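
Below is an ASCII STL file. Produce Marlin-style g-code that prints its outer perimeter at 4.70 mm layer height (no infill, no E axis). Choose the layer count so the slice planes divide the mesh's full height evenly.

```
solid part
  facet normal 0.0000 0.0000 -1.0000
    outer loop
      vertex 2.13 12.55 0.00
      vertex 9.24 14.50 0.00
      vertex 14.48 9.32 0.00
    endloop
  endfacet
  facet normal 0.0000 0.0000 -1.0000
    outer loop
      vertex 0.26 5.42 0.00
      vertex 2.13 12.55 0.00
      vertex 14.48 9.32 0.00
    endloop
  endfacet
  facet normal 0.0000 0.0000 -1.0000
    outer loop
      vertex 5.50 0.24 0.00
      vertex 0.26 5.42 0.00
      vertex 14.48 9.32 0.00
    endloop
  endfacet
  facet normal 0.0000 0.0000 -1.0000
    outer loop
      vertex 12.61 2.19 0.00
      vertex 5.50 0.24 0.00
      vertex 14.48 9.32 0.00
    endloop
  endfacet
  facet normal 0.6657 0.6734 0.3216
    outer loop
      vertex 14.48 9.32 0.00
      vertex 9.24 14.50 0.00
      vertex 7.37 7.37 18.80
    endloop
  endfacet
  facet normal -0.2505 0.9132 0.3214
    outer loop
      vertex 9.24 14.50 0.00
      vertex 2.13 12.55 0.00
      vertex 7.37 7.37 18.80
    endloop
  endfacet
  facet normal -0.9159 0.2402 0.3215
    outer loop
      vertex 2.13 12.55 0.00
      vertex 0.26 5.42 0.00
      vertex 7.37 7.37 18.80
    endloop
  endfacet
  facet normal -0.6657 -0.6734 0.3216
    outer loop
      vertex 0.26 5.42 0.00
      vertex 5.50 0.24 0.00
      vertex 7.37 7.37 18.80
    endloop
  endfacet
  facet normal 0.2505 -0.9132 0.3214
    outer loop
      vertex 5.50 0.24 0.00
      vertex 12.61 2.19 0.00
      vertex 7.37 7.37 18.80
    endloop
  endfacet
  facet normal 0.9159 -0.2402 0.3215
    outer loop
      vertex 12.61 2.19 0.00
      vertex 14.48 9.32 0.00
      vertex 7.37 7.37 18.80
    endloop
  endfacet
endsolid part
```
; perimeter-only toolpath
G21 ; units = mm
G90 ; absolute positioning
G28 ; home
; layer 1
G0 Z4.70
G0 X12.70 Y8.83
G1 X8.77 Y12.72
G1 X3.44 Y11.26
G1 X2.04 Y5.91
G1 X5.97 Y2.02
G1 X11.30 Y3.49
G1 X12.70 Y8.83
; layer 2
G0 Z9.40
G0 X10.93 Y8.35
G1 X8.30 Y10.94
G1 X4.75 Y9.96
G1 X3.81 Y6.39
G1 X6.44 Y3.81
G1 X9.99 Y4.78
G1 X10.93 Y8.35
; layer 3
G0 Z14.10
G0 X9.15 Y7.86
G1 X7.84 Y9.15
G1 X6.06 Y8.66
G1 X5.59 Y6.88
G1 X6.90 Y5.59
G1 X8.68 Y6.08
G1 X9.15 Y7.86
M2 ; end

The solid is a regular 6-sided pyramid, base circumscribed radius ≈ 7.37 mm, apex at z ≈ 18.8 mm. Slicing at Δz = 4.70 mm — 4 equal slices spanning the solid's height, so layer i sits at z = i·h/4 — gives 3 non-empty perimeters. Each is a 6-segment closed polygon; G0 lifts to the layer z and rapids to the start vertex, then G1 traces the edges. The cross-section shrinks linearly with z (the slice at the apex is degenerate and omitted).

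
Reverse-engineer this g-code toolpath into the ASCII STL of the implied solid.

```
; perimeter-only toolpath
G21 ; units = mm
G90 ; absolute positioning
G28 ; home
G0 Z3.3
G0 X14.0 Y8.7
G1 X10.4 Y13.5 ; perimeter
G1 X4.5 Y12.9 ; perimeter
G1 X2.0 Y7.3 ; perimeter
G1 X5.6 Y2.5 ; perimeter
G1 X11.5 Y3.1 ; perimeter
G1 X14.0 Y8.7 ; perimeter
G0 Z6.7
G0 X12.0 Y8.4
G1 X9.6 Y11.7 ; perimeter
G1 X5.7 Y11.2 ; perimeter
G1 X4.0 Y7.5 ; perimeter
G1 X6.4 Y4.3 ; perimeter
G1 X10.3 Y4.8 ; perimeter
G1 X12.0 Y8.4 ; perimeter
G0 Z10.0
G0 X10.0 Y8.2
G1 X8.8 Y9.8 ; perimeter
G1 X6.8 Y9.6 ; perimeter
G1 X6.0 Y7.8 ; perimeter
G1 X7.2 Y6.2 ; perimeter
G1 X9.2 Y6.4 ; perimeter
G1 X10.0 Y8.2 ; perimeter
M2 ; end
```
solid part
  facet normal 0.0000 0.0000 -1.0000
    outer loop
      vertex 3.3 14.5 0.0
      vertex 11.2 15.3 0.0
      vertex 16.0 8.9 0.0
    endloop
  endfacet
  facet normal 0.0000 0.0000 -1.0000
    outer loop
      vertex 0.0 7.1 0.0
      vertex 3.3 14.5 0.0
      vertex 16.0 8.9 0.0
    endloop
  endfacet
  facet normal 0.0000 0.0000 -1.0000
    outer loop
      vertex 4.8 0.7 0.0
      vertex 0.0 7.1 0.0
      vertex 16.0 8.9 0.0
    endloop
  endfacet
  facet normal 0.0000 0.0000 -1.0000
    outer loop
      vertex 12.7 1.5 0.0
      vertex 4.8 0.7 0.0
      vertex 16.0 8.9 0.0
    endloop
  endfacet
  facet normal 0.7092 0.5319 0.4626
    outer loop
      vertex 16.0 8.9 0.0
      vertex 11.2 15.3 0.0
      vertex 8.0 8.0 13.3
    endloop
  endfacet
  facet normal -0.0893 0.8820 0.4626
    outer loop
      vertex 11.2 15.3 0.0
      vertex 3.3 14.5 0.0
      vertex 8.0 8.0 13.3
    endloop
  endfacet
  facet normal -0.8097 0.3611 0.4626
    outer loop
      vertex 3.3 14.5 0.0
      vertex 0.0 7.1 0.0
      vertex 8.0 8.0 13.3
    endloop
  endfacet
  facet normal -0.7092 -0.5319 0.4626
    outer loop
      vertex 0.0 7.1 0.0
      vertex 4.8 0.7 0.0
      vertex 8.0 8.0 13.3
    endloop
  endfacet
  facet normal 0.0893 -0.8820 0.4626
    outer loop
      vertex 4.8 0.7 0.0
      vertex 12.7 1.5 0.0
      vertex 8.0 8.0 13.3
    endloop
  endfacet
  facet normal 0.8097 -0.3611 0.4626
    outer loop
      vertex 12.7 1.5 0.0
      vertex 16.0 8.9 0.0
      vertex 8.0 8.0 13.3
    endloop
  endfacet
endsolid part

The G0 Z moves step by Δz≈3.3 mm. The G1 loops shrink linearly with z, so the solid tapers from its base footprint up to z≈13.3. Closing with a flat bottom cap and the tapered top and triangulating gives 10 facets — a regular 6-sided pyramid, base circumscribed radius ≈ 8 mm, apex at z ≈ 13.3 mm.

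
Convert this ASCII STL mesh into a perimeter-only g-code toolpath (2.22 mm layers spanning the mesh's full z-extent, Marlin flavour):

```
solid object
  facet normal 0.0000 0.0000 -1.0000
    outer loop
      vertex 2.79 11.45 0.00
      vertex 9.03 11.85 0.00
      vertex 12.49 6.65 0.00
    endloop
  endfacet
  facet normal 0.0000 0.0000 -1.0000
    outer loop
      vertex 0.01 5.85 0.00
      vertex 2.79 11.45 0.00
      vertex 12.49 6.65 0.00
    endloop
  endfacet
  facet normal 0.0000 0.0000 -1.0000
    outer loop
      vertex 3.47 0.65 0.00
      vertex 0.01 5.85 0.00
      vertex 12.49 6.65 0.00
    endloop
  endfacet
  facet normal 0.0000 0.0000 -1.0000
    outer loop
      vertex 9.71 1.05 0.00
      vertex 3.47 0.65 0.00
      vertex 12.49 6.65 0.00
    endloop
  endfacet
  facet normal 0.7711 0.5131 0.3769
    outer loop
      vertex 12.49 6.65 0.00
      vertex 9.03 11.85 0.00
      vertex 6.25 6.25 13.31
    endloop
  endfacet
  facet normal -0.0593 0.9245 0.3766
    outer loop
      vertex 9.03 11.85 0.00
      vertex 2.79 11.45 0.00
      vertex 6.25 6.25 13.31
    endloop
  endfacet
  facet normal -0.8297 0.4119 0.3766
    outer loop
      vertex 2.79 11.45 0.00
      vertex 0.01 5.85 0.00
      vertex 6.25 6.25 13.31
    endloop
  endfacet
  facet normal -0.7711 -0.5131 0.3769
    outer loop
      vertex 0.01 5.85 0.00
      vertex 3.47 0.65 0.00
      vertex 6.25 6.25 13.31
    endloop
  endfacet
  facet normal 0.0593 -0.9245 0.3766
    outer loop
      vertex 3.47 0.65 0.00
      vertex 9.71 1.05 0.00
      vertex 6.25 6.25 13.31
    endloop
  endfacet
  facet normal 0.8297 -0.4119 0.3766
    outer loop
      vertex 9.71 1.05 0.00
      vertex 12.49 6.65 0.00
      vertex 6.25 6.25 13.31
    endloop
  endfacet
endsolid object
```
; perimeter-only toolpath
G21 ; units = mm
G90 ; absolute positioning
G28 ; home
; layer 1
G0 Z2.22
G0 X11.45 Y6.58
G1 X8.57 Y10.92
G1 X3.37 Y10.58
G1 X1.05 Y5.92
G1 X3.93 Y1.58
G1 X9.13 Y1.92
G1 X11.45 Y6.58
; layer 2
G0 Z4.44
G0 X10.41 Y6.52
G1 X8.10 Y9.98
G1 X3.94 Y9.72
G1 X2.09 Y5.98
G1 X4.40 Y2.52
G1 X8.56 Y2.78
G1 X10.41 Y6.52
; layer 3
G0 Z6.65
G0 X9.37 Y6.45
G1 X7.64 Y9.05
G1 X4.52 Y8.85
G1 X3.13 Y6.05
G1 X4.86 Y3.45
G1 X7.98 Y3.65
G1 X9.37 Y6.45
; layer 4
G0 Z8.87
G0 X8.33 Y6.38
G1 X7.18 Y8.12
G1 X5.10 Y7.98
G1 X4.17 Y6.12
G1 X5.32 Y4.38
G1 X7.40 Y4.52
G1 X8.33 Y6.38
; layer 5
G0 Z11.09
G0 X7.29 Y6.32
G1 X6.71 Y7.18
G1 X5.67 Y7.12
G1 X5.21 Y6.18
G1 X5.79 Y5.32
G1 X6.83 Y5.38
G1 X7.29 Y6.32
M2 ; end

The solid is a regular 6-sided pyramid, base circumscribed radius ≈ 6.25 mm, apex at z ≈ 13.3 mm. Slicing at Δz = 2.22 mm — 6 equal slices spanning the solid's height, so layer i sits at z = i·h/6 — gives 5 non-empty perimeters. Each is a 6-segment closed polygon; G0 lifts to the layer z and rapids to the start vertex, then G1 traces the edges. The cross-section shrinks linearly with z (the slice at the apex is degenerate and omitted).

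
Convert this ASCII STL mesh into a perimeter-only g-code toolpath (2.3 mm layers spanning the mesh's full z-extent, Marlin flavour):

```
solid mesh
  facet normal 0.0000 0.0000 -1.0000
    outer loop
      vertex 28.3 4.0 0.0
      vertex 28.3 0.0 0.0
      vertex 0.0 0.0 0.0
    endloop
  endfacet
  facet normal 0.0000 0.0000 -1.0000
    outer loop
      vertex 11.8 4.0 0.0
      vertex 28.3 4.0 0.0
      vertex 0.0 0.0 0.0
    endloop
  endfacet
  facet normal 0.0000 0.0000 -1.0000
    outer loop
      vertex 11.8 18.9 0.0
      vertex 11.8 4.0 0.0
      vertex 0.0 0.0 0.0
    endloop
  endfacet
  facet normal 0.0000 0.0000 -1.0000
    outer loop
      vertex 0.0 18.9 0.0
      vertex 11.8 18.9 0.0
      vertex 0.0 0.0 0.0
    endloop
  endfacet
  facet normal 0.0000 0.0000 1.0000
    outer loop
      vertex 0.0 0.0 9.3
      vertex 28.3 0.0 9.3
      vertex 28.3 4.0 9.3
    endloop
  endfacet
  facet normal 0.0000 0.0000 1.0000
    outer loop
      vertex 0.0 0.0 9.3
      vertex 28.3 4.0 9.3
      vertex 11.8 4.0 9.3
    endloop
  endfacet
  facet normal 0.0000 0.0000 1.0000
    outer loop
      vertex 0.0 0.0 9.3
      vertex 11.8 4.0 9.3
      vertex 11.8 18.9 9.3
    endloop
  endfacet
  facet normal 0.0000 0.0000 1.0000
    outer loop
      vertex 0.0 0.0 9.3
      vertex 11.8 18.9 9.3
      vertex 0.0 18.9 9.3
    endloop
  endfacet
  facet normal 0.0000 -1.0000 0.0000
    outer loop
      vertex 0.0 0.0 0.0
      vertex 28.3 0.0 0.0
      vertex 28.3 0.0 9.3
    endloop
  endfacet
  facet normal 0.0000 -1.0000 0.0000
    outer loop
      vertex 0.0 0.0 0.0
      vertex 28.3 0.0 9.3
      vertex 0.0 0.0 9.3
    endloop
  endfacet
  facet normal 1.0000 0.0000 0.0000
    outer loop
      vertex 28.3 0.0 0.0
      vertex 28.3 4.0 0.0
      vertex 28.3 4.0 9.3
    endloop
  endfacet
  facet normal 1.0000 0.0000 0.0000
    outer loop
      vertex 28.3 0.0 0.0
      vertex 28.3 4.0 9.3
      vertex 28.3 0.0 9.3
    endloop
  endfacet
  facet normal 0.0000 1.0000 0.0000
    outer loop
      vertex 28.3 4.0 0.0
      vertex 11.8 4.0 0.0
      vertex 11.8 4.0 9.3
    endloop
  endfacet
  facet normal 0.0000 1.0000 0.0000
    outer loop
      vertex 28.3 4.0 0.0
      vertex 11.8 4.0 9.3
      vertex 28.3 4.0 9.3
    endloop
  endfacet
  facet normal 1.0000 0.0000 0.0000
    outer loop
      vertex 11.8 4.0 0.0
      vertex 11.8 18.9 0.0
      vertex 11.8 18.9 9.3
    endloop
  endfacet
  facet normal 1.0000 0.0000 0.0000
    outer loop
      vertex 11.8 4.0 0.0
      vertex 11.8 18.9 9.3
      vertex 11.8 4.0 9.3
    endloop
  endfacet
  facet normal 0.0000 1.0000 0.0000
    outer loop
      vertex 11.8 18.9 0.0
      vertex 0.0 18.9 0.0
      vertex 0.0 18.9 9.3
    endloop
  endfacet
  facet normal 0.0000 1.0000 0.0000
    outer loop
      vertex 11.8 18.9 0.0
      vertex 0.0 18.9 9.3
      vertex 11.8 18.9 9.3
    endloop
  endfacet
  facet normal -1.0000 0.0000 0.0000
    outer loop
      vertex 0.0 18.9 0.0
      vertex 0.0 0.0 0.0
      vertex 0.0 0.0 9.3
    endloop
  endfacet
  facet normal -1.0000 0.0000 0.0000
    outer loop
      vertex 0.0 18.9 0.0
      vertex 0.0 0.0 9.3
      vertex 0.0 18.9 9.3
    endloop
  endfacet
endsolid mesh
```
; perimeter-only toolpath
G21 ; units = mm
G90 ; absolute positioning
G28 ; home
; layer 1
G0 Z2.3
G0 X0.0 Y0.0
G1 X28.3 Y0.0
G1 X28.3 Y4.0
G1 X11.8 Y4.0
G1 X11.8 Y18.9
G1 X0.0 Y18.9
G1 X0.0 Y0.0
; layer 2
G0 Z4.7
G0 X0.0 Y0.0
G1 X28.3 Y0.0
G1 X28.3 Y4.0
G1 X11.8 Y4.0
G1 X11.8 Y18.9
G1 X0.0 Y18.9
G1 X0.0 Y0.0
; layer 3
G0 Z7.0
G0 X0.0 Y0.0
G1 X28.3 Y0.0
G1 X28.3 Y4.0
G1 X11.8 Y4.0
G1 X11.8 Y18.9
G1 X0.0 Y18.9
G1 X0.0 Y0.0
; layer 4
G0 Z9.3
G0 X0.0 Y0.0
G1 X28.3 Y0.0
G1 X28.3 Y4.0
G1 X11.8 Y4.0
G1 X11.8 Y18.9
G1 X0.0 Y18.9
G1 X0.0 Y0.0
M2 ; end

The solid is an L-shaped prism: outer 28.3 × 18.9 mm, arm thicknesses ≈ 4 mm (horizontal) and 11.8 mm (vertical), extruded 9.3 mm in z. Slicing at Δz = 2.3 mm — 4 equal slices spanning the solid's height, so layer i sits at z = i·h/4 — gives 4 non-empty perimeters. Each is a 6-segment closed polygon; G0 lifts to the layer z and rapids to the start vertex, then G1 traces the edges.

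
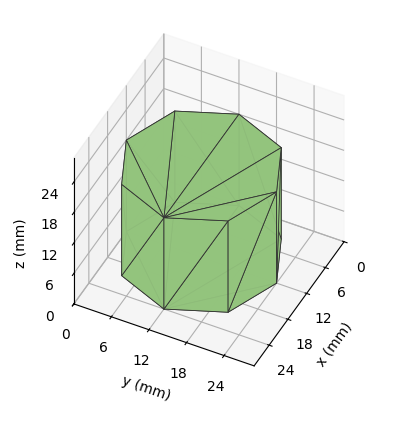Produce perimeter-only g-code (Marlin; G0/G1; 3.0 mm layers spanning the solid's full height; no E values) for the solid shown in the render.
Reading the render: the shape is a regular 8-sided prism (a cylinder approximated with 8 flat sides), circumscribed radius ≈ 12 mm, height ≈ 18 mm (dimensions read to the nearest mm from the axis ticks). For the g-code, the solid's height is divided into equal slices at the stated Δz and each level perimeter traced with G1 moves after a G0 lift.

; perimeter-only toolpath
G21 ; units = mm
G90 ; absolute positioning
G28 ; home
; layer 1
G0 Z3.0
G0 X24.0 Y12.0
G1 X20.5 Y20.5
G1 X12.0 Y24.0
G1 X3.5 Y20.5
G1 X0.0 Y12.0
G1 X3.5 Y3.5
G1 X12.0 Y0.0
G1 X20.5 Y3.5
G1 X24.0 Y12.0
; layer 2
G0 Z6.0
G0 X24.0 Y12.0
G1 X20.5 Y20.5
G1 X12.0 Y24.0
G1 X3.5 Y20.5
G1 X0.0 Y12.0
G1 X3.5 Y3.5
G1 X12.0 Y0.0
G1 X20.5 Y3.5
G1 X24.0 Y12.0
; layer 3
G0 Z9.0
G0 X24.0 Y12.0
G1 X20.5 Y20.5
G1 X12.0 Y24.0
G1 X3.5 Y20.5
G1 X0.0 Y12.0
G1 X3.5 Y3.5
G1 X12.0 Y0.0
G1 X20.5 Y3.5
G1 X24.0 Y12.0
; layer 4
G0 Z12.0
G0 X24.0 Y12.0
G1 X20.5 Y20.5
G1 X12.0 Y24.0
G1 X3.5 Y20.5
G1 X0.0 Y12.0
G1 X3.5 Y3.5
G1 X12.0 Y0.0
G1 X20.5 Y3.5
G1 X24.0 Y12.0
; layer 5
G0 Z15.0
G0 X24.0 Y12.0
G1 X20.5 Y20.5
G1 X12.0 Y24.0
G1 X3.5 Y20.5
G1 X0.0 Y12.0
G1 X3.5 Y3.5
G1 X12.0 Y0.0
G1 X20.5 Y3.5
G1 X24.0 Y12.0
; layer 6
G0 Z18.0
G0 X24.0 Y12.0
G1 X20.5 Y20.5
G1 X12.0 Y24.0
G1 X3.5 Y20.5
G1 X0.0 Y12.0
G1 X3.5 Y3.5
G1 X12.0 Y0.0
G1 X20.5 Y3.5
G1 X24.0 Y12.0
M2 ; end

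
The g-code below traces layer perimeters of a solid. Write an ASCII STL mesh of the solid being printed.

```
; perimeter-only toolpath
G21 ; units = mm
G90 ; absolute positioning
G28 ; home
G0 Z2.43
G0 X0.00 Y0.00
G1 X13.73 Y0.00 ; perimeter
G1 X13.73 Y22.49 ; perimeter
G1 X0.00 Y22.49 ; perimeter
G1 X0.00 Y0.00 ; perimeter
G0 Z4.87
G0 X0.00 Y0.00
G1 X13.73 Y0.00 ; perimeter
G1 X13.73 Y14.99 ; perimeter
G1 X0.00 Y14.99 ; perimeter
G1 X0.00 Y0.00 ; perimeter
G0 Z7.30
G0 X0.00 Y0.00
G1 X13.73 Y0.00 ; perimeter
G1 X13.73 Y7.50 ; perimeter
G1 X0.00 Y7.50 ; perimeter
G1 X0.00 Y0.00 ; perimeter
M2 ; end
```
solid part
  facet normal 0.0000 0.0000 -1.0000
    outer loop
      vertex 13.73 29.99 0.00
      vertex 13.73 0.00 0.00
      vertex 0.00 0.00 0.00
    endloop
  endfacet
  facet normal 0.0000 0.0000 -1.0000
    outer loop
      vertex 0.00 29.99 0.00
      vertex 13.73 29.99 0.00
      vertex 0.00 0.00 0.00
    endloop
  endfacet
  facet normal 0.0000 -1.0000 0.0000
    outer loop
      vertex 0.00 0.00 0.00
      vertex 13.73 0.00 0.00
      vertex 13.73 0.00 9.73
    endloop
  endfacet
  facet normal 0.0000 -1.0000 0.0000
    outer loop
      vertex 0.00 0.00 0.00
      vertex 13.73 0.00 9.73
      vertex 0.00 0.00 9.73
    endloop
  endfacet
  facet normal 0.0000 0.3086 0.9512
    outer loop
      vertex 0.00 0.00 9.73
      vertex 13.73 0.00 9.73
      vertex 13.73 29.99 0.00
    endloop
  endfacet
  facet normal 0.0000 0.3086 0.9512
    outer loop
      vertex 0.00 0.00 9.73
      vertex 13.73 29.99 0.00
      vertex 0.00 29.99 0.00
    endloop
  endfacet
  facet normal -1.0000 0.0000 0.0000
    outer loop
      vertex 0.00 0.00 9.73
      vertex 0.00 29.99 0.00
      vertex 0.00 0.00 0.00
    endloop
  endfacet
  facet normal 1.0000 0.0000 0.0000
    outer loop
      vertex 13.73 0.00 0.00
      vertex 13.73 29.99 0.00
      vertex 13.73 0.00 9.73
    endloop
  endfacet
endsolid part

The G0 Z moves step by Δz≈2.43 mm. The G1 loops shrink linearly with z, so the solid tapers from its base footprint up to z≈9.73. Closing with a flat bottom cap and the tapered top and triangulating gives 8 facets — a wedge (ramp): 13.7 × 30 mm base, rising to 9.73 mm along the y=0 edge and sloping linearly to z=0 at y=30.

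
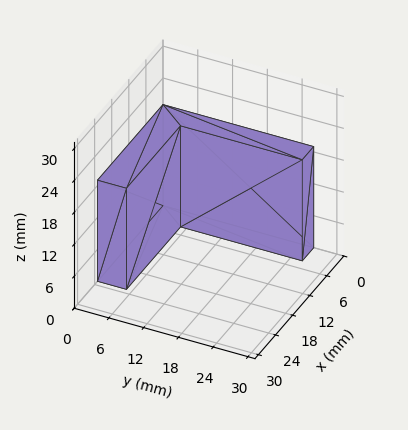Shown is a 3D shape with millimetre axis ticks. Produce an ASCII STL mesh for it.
Reading the render: the shape is an L-shaped prism: outer 23 × 26 mm, arm thicknesses ≈ 5 mm (horizontal) and 4 mm (vertical), extruded 19 mm in z (dimensions read to the nearest mm from the axis ticks). For the STL, each face is triangulated and given an outward normal.

solid part
  facet normal 0.0000 0.0000 -1.0000
    outer loop
      vertex 23.00 5.00 0.00
      vertex 23.00 0.00 0.00
      vertex 0.00 0.00 0.00
    endloop
  endfacet
  facet normal 0.0000 0.0000 -1.0000
    outer loop
      vertex 4.00 5.00 0.00
      vertex 23.00 5.00 0.00
      vertex 0.00 0.00 0.00
    endloop
  endfacet
  facet normal 0.0000 0.0000 -1.0000
    outer loop
      vertex 4.00 26.00 0.00
      vertex 4.00 5.00 0.00
      vertex 0.00 0.00 0.00
    endloop
  endfacet
  facet normal 0.0000 0.0000 -1.0000
    outer loop
      vertex 0.00 26.00 0.00
      vertex 4.00 26.00 0.00
      vertex 0.00 0.00 0.00
    endloop
  endfacet
  facet normal 0.0000 0.0000 1.0000
    outer loop
      vertex 0.00 0.00 19.00
      vertex 23.00 0.00 19.00
      vertex 23.00 5.00 19.00
    endloop
  endfacet
  facet normal 0.0000 0.0000 1.0000
    outer loop
      vertex 0.00 0.00 19.00
      vertex 23.00 5.00 19.00
      vertex 4.00 5.00 19.00
    endloop
  endfacet
  facet normal 0.0000 0.0000 1.0000
    outer loop
      vertex 0.00 0.00 19.00
      vertex 4.00 5.00 19.00
      vertex 4.00 26.00 19.00
    endloop
  endfacet
  facet normal 0.0000 0.0000 1.0000
    outer loop
      vertex 0.00 0.00 19.00
      vertex 4.00 26.00 19.00
      vertex 0.00 26.00 19.00
    endloop
  endfacet
  facet normal 0.0000 -1.0000 0.0000
    outer loop
      vertex 0.00 0.00 0.00
      vertex 23.00 0.00 0.00
      vertex 23.00 0.00 19.00
    endloop
  endfacet
  facet normal 0.0000 -1.0000 0.0000
    outer loop
      vertex 0.00 0.00 0.00
      vertex 23.00 0.00 19.00
      vertex 0.00 0.00 19.00
    endloop
  endfacet
  facet normal 1.0000 0.0000 0.0000
    outer loop
      vertex 23.00 0.00 0.00
      vertex 23.00 5.00 0.00
      vertex 23.00 5.00 19.00
    endloop
  endfacet
  facet normal 1.0000 0.0000 0.0000
    outer loop
      vertex 23.00 0.00 0.00
      vertex 23.00 5.00 19.00
      vertex 23.00 0.00 19.00
    endloop
  endfacet
  facet normal 0.0000 1.0000 0.0000
    outer loop
      vertex 23.00 5.00 0.00
      vertex 4.00 5.00 0.00
      vertex 4.00 5.00 19.00
    endloop
  endfacet
  facet normal 0.0000 1.0000 0.0000
    outer loop
      vertex 23.00 5.00 0.00
      vertex 4.00 5.00 19.00
      vertex 23.00 5.00 19.00
    endloop
  endfacet
  facet normal 1.0000 0.0000 0.0000
    outer loop
      vertex 4.00 5.00 0.00
      vertex 4.00 26.00 0.00
      vertex 4.00 26.00 19.00
    endloop
  endfacet
  facet normal 1.0000 0.0000 0.0000
    outer loop
      vertex 4.00 5.00 0.00
      vertex 4.00 26.00 19.00
      vertex 4.00 5.00 19.00
    endloop
  endfacet
  facet normal 0.0000 1.0000 0.0000
    outer loop
      vertex 4.00 26.00 0.00
      vertex 0.00 26.00 0.00
      vertex 0.00 26.00 19.00
    endloop
  endfacet
  facet normal 0.0000 1.0000 0.0000
    outer loop
      vertex 4.00 26.00 0.00
      vertex 0.00 26.00 19.00
      vertex 4.00 26.00 19.00
    endloop
  endfacet
  facet normal -1.0000 0.0000 0.0000
    outer loop
      vertex 0.00 26.00 0.00
      vertex 0.00 0.00 0.00
      vertex 0.00 0.00 19.00
    endloop
  endfacet
  facet normal -1.0000 0.0000 0.0000
    outer loop
      vertex 0.00 26.00 0.00
      vertex 0.00 0.00 19.00
      vertex 0.00 26.00 19.00
    endloop
  endfacet
endsolid part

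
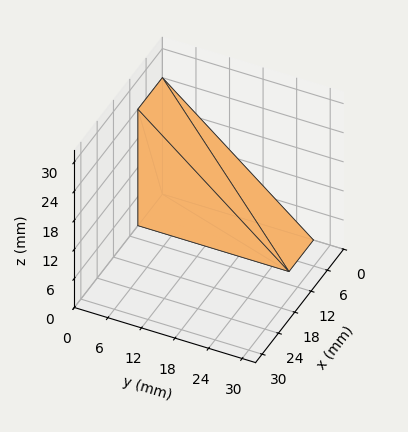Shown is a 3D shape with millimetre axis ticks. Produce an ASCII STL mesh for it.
Reading the render: the shape is a wedge (ramp): 9 × 27 mm base, rising to 24 mm along the y=0 edge and sloping linearly to z=0 at y=27 (dimensions read to the nearest mm from the axis ticks). For the STL, each face is triangulated and given an outward normal.

solid part
  facet normal 0.0000 0.0000 -1.0000
    outer loop
      vertex 9.0 27.0 0.0
      vertex 9.0 0.0 0.0
      vertex 0.0 0.0 0.0
    endloop
  endfacet
  facet normal 0.0000 0.0000 -1.0000
    outer loop
      vertex 0.0 27.0 0.0
      vertex 9.0 27.0 0.0
      vertex 0.0 0.0 0.0
    endloop
  endfacet
  facet normal 0.0000 -1.0000 0.0000
    outer loop
      vertex 0.0 0.0 0.0
      vertex 9.0 0.0 0.0
      vertex 9.0 0.0 24.0
    endloop
  endfacet
  facet normal 0.0000 -1.0000 0.0000
    outer loop
      vertex 0.0 0.0 0.0
      vertex 9.0 0.0 24.0
      vertex 0.0 0.0 24.0
    endloop
  endfacet
  facet normal 0.0000 0.6644 0.7474
    outer loop
      vertex 0.0 0.0 24.0
      vertex 9.0 0.0 24.0
      vertex 9.0 27.0 0.0
    endloop
  endfacet
  facet normal 0.0000 0.6644 0.7474
    outer loop
      vertex 0.0 0.0 24.0
      vertex 9.0 27.0 0.0
      vertex 0.0 27.0 0.0
    endloop
  endfacet
  facet normal -1.0000 0.0000 0.0000
    outer loop
      vertex 0.0 0.0 24.0
      vertex 0.0 27.0 0.0
      vertex 0.0 0.0 0.0
    endloop
  endfacet
  facet normal 1.0000 0.0000 0.0000
    outer loop
      vertex 9.0 0.0 0.0
      vertex 9.0 27.0 0.0
      vertex 9.0 0.0 24.0
    endloop
  endfacet
endsolid part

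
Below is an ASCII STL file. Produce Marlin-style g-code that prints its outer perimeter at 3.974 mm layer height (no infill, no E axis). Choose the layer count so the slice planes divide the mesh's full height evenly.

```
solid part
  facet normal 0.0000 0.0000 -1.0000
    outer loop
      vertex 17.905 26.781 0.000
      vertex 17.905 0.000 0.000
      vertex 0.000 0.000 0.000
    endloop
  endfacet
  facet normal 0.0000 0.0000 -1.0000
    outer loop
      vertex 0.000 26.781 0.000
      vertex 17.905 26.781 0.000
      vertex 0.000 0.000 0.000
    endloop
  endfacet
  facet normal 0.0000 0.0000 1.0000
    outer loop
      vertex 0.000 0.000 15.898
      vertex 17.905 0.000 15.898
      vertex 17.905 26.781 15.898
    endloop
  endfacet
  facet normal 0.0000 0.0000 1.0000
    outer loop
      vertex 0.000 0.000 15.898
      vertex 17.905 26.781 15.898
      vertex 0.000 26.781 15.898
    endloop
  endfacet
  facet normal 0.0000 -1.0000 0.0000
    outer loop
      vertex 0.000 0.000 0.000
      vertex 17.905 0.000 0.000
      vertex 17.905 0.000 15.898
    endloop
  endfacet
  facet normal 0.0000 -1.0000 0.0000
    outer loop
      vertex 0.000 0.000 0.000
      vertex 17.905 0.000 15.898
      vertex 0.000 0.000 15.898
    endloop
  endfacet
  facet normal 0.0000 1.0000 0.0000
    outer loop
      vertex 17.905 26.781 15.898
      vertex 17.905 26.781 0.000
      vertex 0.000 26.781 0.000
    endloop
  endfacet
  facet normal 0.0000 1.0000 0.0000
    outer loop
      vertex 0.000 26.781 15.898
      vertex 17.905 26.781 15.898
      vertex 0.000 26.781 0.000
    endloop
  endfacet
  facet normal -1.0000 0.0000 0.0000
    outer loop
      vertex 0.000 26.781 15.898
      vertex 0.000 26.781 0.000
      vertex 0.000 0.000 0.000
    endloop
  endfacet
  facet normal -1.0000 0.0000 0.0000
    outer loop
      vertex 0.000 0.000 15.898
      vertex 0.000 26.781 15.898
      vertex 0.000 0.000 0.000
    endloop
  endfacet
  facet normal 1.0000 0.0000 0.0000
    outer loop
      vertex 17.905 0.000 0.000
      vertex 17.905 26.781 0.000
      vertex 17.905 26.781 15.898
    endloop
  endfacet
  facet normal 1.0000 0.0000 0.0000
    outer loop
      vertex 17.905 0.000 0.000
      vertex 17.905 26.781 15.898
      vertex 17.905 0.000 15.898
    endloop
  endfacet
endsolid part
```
; perimeter-only toolpath
G21 ; units = mm
G90 ; absolute positioning
G28 ; home
; layer 1
G0 Z3.974
G0 X0.000 Y0.000
G1 X17.905 Y0.000
G1 X17.905 Y26.781
G1 X0.000 Y26.781
G1 X0.000 Y0.000
; layer 2
G0 Z7.949
G0 X0.000 Y0.000
G1 X17.905 Y0.000
G1 X17.905 Y26.781
G1 X0.000 Y26.781
G1 X0.000 Y0.000
; layer 3
G0 Z11.924
G0 X0.000 Y0.000
G1 X17.905 Y0.000
G1 X17.905 Y26.781
G1 X0.000 Y26.781
G1 X0.000 Y0.000
; layer 4
G0 Z15.898
G0 X0.000 Y0.000
G1 X17.905 Y0.000
G1 X17.905 Y26.781
G1 X0.000 Y26.781
G1 X0.000 Y0.000
M2 ; end

The solid is a rectangular box, roughly 17.9 × 26.8 mm footprint and 15.9 mm tall. Slicing at Δz = 3.974 mm — 4 equal slices spanning the solid's height, so layer i sits at z = i·h/4 — gives 4 non-empty perimeters. Each is a 4-segment closed polygon; G0 lifts to the layer z and rapids to the start vertex, then G1 traces the edges.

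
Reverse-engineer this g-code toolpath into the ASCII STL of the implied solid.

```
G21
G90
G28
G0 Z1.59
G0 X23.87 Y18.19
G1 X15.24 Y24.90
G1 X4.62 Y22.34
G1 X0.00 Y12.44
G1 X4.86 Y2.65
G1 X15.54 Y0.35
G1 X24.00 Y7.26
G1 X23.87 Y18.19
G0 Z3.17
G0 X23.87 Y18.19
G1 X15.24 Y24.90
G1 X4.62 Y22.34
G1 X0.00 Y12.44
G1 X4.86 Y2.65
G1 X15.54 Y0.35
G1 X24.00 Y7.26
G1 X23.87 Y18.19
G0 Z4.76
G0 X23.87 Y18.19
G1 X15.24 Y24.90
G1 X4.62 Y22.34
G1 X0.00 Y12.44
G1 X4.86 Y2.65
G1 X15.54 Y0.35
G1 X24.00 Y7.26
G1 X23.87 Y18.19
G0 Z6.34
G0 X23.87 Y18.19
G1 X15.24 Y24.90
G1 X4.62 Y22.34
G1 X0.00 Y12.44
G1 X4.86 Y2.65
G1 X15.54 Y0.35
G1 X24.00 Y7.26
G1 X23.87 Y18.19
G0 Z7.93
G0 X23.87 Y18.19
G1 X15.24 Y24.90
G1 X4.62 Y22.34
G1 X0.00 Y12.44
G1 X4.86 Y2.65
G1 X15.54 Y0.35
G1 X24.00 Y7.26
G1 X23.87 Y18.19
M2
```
solid part
  facet normal 0.0000 0.0000 -1.0000
    outer loop
      vertex 4.62 22.34 0.00
      vertex 15.24 24.90 0.00
      vertex 23.87 18.19 0.00
    endloop
  endfacet
  facet normal 0.0000 0.0000 -1.0000
    outer loop
      vertex 0.00 12.44 0.00
      vertex 4.62 22.34 0.00
      vertex 23.87 18.19 0.00
    endloop
  endfacet
  facet normal 0.0000 0.0000 -1.0000
    outer loop
      vertex 4.86 2.65 0.00
      vertex 0.00 12.44 0.00
      vertex 23.87 18.19 0.00
    endloop
  endfacet
  facet normal 0.0000 0.0000 -1.0000
    outer loop
      vertex 15.54 0.35 0.00
      vertex 4.86 2.65 0.00
      vertex 23.87 18.19 0.00
    endloop
  endfacet
  facet normal 0.0000 0.0000 -1.0000
    outer loop
      vertex 24.00 7.26 0.00
      vertex 15.54 0.35 0.00
      vertex 23.87 18.19 0.00
    endloop
  endfacet
  facet normal 0.0000 0.0000 1.0000
    outer loop
      vertex 23.87 18.19 7.93
      vertex 15.24 24.90 7.93
      vertex 4.62 22.34 7.93
    endloop
  endfacet
  facet normal 0.0000 0.0000 1.0000
    outer loop
      vertex 23.87 18.19 7.93
      vertex 4.62 22.34 7.93
      vertex 0.00 12.44 7.93
    endloop
  endfacet
  facet normal 0.0000 0.0000 1.0000
    outer loop
      vertex 23.87 18.19 7.93
      vertex 0.00 12.44 7.93
      vertex 4.86 2.65 7.93
    endloop
  endfacet
  facet normal 0.0000 0.0000 1.0000
    outer loop
      vertex 23.87 18.19 7.93
      vertex 4.86 2.65 7.93
      vertex 15.54 0.35 7.93
    endloop
  endfacet
  facet normal 0.0000 0.0000 1.0000
    outer loop
      vertex 23.87 18.19 7.93
      vertex 15.54 0.35 7.93
      vertex 24.00 7.26 7.93
    endloop
  endfacet
  facet normal 0.6138 0.7895 0.0000
    outer loop
      vertex 23.87 18.19 0.00
      vertex 15.24 24.90 0.00
      vertex 15.24 24.90 7.93
    endloop
  endfacet
  facet normal 0.6138 0.7895 0.0000
    outer loop
      vertex 23.87 18.19 0.00
      vertex 15.24 24.90 7.93
      vertex 23.87 18.19 7.93
    endloop
  endfacet
  facet normal -0.2343 0.9722 0.0000
    outer loop
      vertex 15.24 24.90 0.00
      vertex 4.62 22.34 0.00
      vertex 4.62 22.34 7.93
    endloop
  endfacet
  facet normal -0.2343 0.9722 0.0000
    outer loop
      vertex 15.24 24.90 0.00
      vertex 4.62 22.34 7.93
      vertex 15.24 24.90 7.93
    endloop
  endfacet
  facet normal -0.9062 0.4229 0.0000
    outer loop
      vertex 4.62 22.34 0.00
      vertex 0.00 12.44 0.00
      vertex 0.00 12.44 7.93
    endloop
  endfacet
  facet normal -0.9062 0.4229 0.0000
    outer loop
      vertex 4.62 22.34 0.00
      vertex 0.00 12.44 7.93
      vertex 4.62 22.34 7.93
    endloop
  endfacet
  facet normal -0.8957 -0.4446 0.0000
    outer loop
      vertex 0.00 12.44 0.00
      vertex 4.86 2.65 0.00
      vertex 4.86 2.65 7.93
    endloop
  endfacet
  facet normal -0.8957 -0.4446 0.0000
    outer loop
      vertex 0.00 12.44 0.00
      vertex 4.86 2.65 7.93
      vertex 0.00 12.44 7.93
    endloop
  endfacet
  facet normal -0.2105 -0.9776 0.0000
    outer loop
      vertex 4.86 2.65 0.00
      vertex 15.54 0.35 0.00
      vertex 15.54 0.35 7.93
    endloop
  endfacet
  facet normal -0.2105 -0.9776 0.0000
    outer loop
      vertex 4.86 2.65 0.00
      vertex 15.54 0.35 7.93
      vertex 4.86 2.65 7.93
    endloop
  endfacet
  facet normal 0.6326 -0.7745 0.0000
    outer loop
      vertex 15.54 0.35 0.00
      vertex 24.00 7.26 0.00
      vertex 24.00 7.26 7.93
    endloop
  endfacet
  facet normal 0.6326 -0.7745 0.0000
    outer loop
      vertex 15.54 0.35 0.00
      vertex 24.00 7.26 7.93
      vertex 15.54 0.35 7.93
    endloop
  endfacet
  facet normal 0.9999 0.0119 0.0000
    outer loop
      vertex 24.00 7.26 0.00
      vertex 23.87 18.19 0.00
      vertex 23.87 18.19 7.93
    endloop
  endfacet
  facet normal 0.9999 0.0119 0.0000
    outer loop
      vertex 24.00 7.26 0.00
      vertex 23.87 18.19 7.93
      vertex 24.00 7.26 7.93
    endloop
  endfacet
endsolid part

The G0 Z moves step by Δz≈1.59 mm. Every layer's G1 loop is the same polygon, so the solid is a straight extrusion of it from z=0 to z≈7.93. Closing with flat bottom and top caps and triangulating gives 24 facets — a regular 7-sided prism (a cylinder approximated with 7 flat sides), circumscribed radius ≈ 12.6 mm, height ≈ 7.93 mm.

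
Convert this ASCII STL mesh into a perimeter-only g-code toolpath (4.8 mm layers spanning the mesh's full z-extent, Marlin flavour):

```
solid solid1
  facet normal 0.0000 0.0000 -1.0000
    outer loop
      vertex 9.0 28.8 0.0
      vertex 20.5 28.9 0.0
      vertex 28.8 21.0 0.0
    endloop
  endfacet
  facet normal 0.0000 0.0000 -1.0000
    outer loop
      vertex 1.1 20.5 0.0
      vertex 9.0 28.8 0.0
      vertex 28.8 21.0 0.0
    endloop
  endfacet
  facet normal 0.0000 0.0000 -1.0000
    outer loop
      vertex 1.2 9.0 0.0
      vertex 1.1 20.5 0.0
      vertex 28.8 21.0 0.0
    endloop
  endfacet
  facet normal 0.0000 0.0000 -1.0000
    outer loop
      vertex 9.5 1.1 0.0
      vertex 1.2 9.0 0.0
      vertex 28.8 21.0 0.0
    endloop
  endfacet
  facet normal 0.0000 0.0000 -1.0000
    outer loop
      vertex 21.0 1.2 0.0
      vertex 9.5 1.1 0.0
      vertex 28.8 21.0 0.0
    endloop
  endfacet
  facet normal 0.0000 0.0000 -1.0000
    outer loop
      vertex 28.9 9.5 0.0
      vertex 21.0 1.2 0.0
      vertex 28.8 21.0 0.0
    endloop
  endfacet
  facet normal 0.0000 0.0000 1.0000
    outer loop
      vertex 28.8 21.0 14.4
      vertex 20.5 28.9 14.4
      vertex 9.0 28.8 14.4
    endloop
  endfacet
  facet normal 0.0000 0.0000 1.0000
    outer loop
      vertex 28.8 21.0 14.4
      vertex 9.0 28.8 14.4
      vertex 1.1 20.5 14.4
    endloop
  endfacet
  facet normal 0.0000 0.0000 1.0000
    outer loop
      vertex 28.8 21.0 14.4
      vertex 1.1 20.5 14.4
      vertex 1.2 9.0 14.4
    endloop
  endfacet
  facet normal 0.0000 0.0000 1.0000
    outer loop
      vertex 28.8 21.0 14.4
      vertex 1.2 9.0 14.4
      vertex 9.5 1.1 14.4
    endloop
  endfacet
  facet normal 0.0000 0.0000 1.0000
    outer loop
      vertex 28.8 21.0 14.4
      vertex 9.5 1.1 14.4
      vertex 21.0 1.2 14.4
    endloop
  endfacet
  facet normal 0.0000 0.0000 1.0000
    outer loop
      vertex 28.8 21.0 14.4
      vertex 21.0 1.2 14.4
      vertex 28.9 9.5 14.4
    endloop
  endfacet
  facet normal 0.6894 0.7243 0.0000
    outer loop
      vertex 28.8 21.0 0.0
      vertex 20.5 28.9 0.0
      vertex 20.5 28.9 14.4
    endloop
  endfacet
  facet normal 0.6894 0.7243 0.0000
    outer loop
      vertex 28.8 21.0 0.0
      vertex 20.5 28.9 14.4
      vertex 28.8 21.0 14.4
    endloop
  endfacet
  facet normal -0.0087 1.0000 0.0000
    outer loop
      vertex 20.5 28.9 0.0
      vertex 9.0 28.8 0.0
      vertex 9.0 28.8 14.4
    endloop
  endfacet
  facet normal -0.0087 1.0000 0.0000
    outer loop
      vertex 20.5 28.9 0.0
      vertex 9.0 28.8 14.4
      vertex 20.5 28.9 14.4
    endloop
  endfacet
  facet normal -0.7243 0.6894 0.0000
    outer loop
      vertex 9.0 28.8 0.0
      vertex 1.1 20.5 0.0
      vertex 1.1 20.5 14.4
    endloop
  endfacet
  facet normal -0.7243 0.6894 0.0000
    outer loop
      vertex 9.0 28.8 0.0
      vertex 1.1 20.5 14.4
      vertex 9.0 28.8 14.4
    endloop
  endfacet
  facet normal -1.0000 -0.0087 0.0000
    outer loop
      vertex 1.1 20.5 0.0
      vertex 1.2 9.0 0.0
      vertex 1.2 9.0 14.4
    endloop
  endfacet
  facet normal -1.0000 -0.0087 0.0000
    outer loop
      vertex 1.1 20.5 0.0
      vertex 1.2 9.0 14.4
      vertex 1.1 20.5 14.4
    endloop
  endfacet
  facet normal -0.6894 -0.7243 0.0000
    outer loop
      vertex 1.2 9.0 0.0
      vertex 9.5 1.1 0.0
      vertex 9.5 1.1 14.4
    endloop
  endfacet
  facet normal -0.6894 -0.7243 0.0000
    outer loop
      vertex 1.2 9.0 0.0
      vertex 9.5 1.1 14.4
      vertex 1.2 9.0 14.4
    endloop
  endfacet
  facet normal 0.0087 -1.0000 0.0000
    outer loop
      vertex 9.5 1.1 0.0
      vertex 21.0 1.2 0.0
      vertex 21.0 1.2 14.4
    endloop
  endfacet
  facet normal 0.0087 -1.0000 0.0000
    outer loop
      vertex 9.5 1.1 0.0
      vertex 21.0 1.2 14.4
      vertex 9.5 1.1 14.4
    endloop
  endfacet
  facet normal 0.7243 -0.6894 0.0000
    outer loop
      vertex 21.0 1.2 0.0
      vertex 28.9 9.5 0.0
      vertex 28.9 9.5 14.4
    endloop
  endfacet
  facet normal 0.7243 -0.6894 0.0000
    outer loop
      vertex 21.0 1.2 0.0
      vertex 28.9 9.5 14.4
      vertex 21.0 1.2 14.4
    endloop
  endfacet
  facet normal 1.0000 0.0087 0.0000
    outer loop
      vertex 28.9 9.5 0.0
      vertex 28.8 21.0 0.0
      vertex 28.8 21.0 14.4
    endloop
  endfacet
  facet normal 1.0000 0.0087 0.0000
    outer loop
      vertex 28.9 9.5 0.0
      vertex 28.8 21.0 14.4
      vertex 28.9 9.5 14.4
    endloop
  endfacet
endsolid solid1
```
; perimeter-only toolpath
G21 ; units = mm
G90 ; absolute positioning
G28 ; home
; layer 1
G0 Z4.8
G0 X28.8 Y21.0
G1 X20.5 Y28.9
G1 X9.0 Y28.8
G1 X1.1 Y20.5
G1 X1.2 Y9.0
G1 X9.5 Y1.1
G1 X21.0 Y1.2
G1 X28.9 Y9.5
G1 X28.8 Y21.0
; layer 2
G0 Z9.6
G0 X28.8 Y21.0
G1 X20.5 Y28.9
G1 X9.0 Y28.8
G1 X1.1 Y20.5
G1 X1.2 Y9.0
G1 X9.5 Y1.1
G1 X21.0 Y1.2
G1 X28.9 Y9.5
G1 X28.8 Y21.0
; layer 3
G0 Z14.4
G0 X28.8 Y21.0
G1 X20.5 Y28.9
G1 X9.0 Y28.8
G1 X1.1 Y20.5
G1 X1.2 Y9.0
G1 X9.5 Y1.1
G1 X21.0 Y1.2
G1 X28.9 Y9.5
G1 X28.8 Y21.0
M2 ; end

The solid is a regular 8-sided prism (a cylinder approximated with 8 flat sides), circumscribed radius ≈ 15 mm, height ≈ 14.4 mm. Slicing at Δz = 4.8 mm — 3 equal slices spanning the solid's height, so layer i sits at z = i·h/3 — gives 3 non-empty perimeters. Each is a 8-segment closed polygon; G0 lifts to the layer z and rapids to the start vertex, then G1 traces the edges.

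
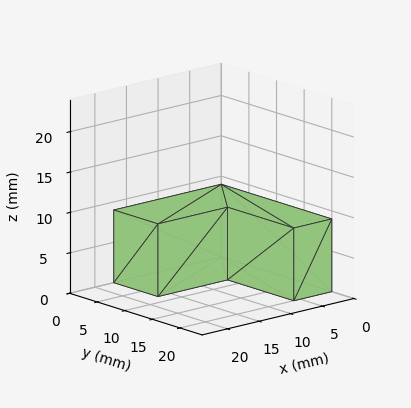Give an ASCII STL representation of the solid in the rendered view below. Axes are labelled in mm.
Reading the render: the shape is an L-shaped prism: outer 17 × 20 mm, arm thicknesses ≈ 8 mm (horizontal) and 6 mm (vertical), extruded 9 mm in z (dimensions read to the nearest mm from the axis ticks). For the STL, each face is triangulated and given an outward normal.

solid part
  facet normal 0.0000 0.0000 -1.0000
    outer loop
      vertex 17.000 8.000 0.000
      vertex 17.000 0.000 0.000
      vertex 0.000 0.000 0.000
    endloop
  endfacet
  facet normal 0.0000 0.0000 -1.0000
    outer loop
      vertex 6.000 8.000 0.000
      vertex 17.000 8.000 0.000
      vertex 0.000 0.000 0.000
    endloop
  endfacet
  facet normal 0.0000 0.0000 -1.0000
    outer loop
      vertex 6.000 20.000 0.000
      vertex 6.000 8.000 0.000
      vertex 0.000 0.000 0.000
    endloop
  endfacet
  facet normal 0.0000 0.0000 -1.0000
    outer loop
      vertex 0.000 20.000 0.000
      vertex 6.000 20.000 0.000
      vertex 0.000 0.000 0.000
    endloop
  endfacet
  facet normal 0.0000 0.0000 1.0000
    outer loop
      vertex 0.000 0.000 9.000
      vertex 17.000 0.000 9.000
      vertex 17.000 8.000 9.000
    endloop
  endfacet
  facet normal 0.0000 0.0000 1.0000
    outer loop
      vertex 0.000 0.000 9.000
      vertex 17.000 8.000 9.000
      vertex 6.000 8.000 9.000
    endloop
  endfacet
  facet normal 0.0000 0.0000 1.0000
    outer loop
      vertex 0.000 0.000 9.000
      vertex 6.000 8.000 9.000
      vertex 6.000 20.000 9.000
    endloop
  endfacet
  facet normal 0.0000 0.0000 1.0000
    outer loop
      vertex 0.000 0.000 9.000
      vertex 6.000 20.000 9.000
      vertex 0.000 20.000 9.000
    endloop
  endfacet
  facet normal 0.0000 -1.0000 0.0000
    outer loop
      vertex 0.000 0.000 0.000
      vertex 17.000 0.000 0.000
      vertex 17.000 0.000 9.000
    endloop
  endfacet
  facet normal 0.0000 -1.0000 0.0000
    outer loop
      vertex 0.000 0.000 0.000
      vertex 17.000 0.000 9.000
      vertex 0.000 0.000 9.000
    endloop
  endfacet
  facet normal 1.0000 0.0000 0.0000
    outer loop
      vertex 17.000 0.000 0.000
      vertex 17.000 8.000 0.000
      vertex 17.000 8.000 9.000
    endloop
  endfacet
  facet normal 1.0000 0.0000 0.0000
    outer loop
      vertex 17.000 0.000 0.000
      vertex 17.000 8.000 9.000
      vertex 17.000 0.000 9.000
    endloop
  endfacet
  facet normal 0.0000 1.0000 0.0000
    outer loop
      vertex 17.000 8.000 0.000
      vertex 6.000 8.000 0.000
      vertex 6.000 8.000 9.000
    endloop
  endfacet
  facet normal 0.0000 1.0000 0.0000
    outer loop
      vertex 17.000 8.000 0.000
      vertex 6.000 8.000 9.000
      vertex 17.000 8.000 9.000
    endloop
  endfacet
  facet normal 1.0000 0.0000 0.0000
    outer loop
      vertex 6.000 8.000 0.000
      vertex 6.000 20.000 0.000
      vertex 6.000 20.000 9.000
    endloop
  endfacet
  facet normal 1.0000 0.0000 0.0000
    outer loop
      vertex 6.000 8.000 0.000
      vertex 6.000 20.000 9.000
      vertex 6.000 8.000 9.000
    endloop
  endfacet
  facet normal 0.0000 1.0000 0.0000
    outer loop
      vertex 6.000 20.000 0.000
      vertex 0.000 20.000 0.000
      vertex 0.000 20.000 9.000
    endloop
  endfacet
  facet normal 0.0000 1.0000 0.0000
    outer loop
      vertex 6.000 20.000 0.000
      vertex 0.000 20.000 9.000
      vertex 6.000 20.000 9.000
    endloop
  endfacet
  facet normal -1.0000 0.0000 0.0000
    outer loop
      vertex 0.000 20.000 0.000
      vertex 0.000 0.000 0.000
      vertex 0.000 0.000 9.000
    endloop
  endfacet
  facet normal -1.0000 0.0000 0.0000
    outer loop
      vertex 0.000 20.000 0.000
      vertex 0.000 0.000 9.000
      vertex 0.000 20.000 9.000
    endloop
  endfacet
endsolid part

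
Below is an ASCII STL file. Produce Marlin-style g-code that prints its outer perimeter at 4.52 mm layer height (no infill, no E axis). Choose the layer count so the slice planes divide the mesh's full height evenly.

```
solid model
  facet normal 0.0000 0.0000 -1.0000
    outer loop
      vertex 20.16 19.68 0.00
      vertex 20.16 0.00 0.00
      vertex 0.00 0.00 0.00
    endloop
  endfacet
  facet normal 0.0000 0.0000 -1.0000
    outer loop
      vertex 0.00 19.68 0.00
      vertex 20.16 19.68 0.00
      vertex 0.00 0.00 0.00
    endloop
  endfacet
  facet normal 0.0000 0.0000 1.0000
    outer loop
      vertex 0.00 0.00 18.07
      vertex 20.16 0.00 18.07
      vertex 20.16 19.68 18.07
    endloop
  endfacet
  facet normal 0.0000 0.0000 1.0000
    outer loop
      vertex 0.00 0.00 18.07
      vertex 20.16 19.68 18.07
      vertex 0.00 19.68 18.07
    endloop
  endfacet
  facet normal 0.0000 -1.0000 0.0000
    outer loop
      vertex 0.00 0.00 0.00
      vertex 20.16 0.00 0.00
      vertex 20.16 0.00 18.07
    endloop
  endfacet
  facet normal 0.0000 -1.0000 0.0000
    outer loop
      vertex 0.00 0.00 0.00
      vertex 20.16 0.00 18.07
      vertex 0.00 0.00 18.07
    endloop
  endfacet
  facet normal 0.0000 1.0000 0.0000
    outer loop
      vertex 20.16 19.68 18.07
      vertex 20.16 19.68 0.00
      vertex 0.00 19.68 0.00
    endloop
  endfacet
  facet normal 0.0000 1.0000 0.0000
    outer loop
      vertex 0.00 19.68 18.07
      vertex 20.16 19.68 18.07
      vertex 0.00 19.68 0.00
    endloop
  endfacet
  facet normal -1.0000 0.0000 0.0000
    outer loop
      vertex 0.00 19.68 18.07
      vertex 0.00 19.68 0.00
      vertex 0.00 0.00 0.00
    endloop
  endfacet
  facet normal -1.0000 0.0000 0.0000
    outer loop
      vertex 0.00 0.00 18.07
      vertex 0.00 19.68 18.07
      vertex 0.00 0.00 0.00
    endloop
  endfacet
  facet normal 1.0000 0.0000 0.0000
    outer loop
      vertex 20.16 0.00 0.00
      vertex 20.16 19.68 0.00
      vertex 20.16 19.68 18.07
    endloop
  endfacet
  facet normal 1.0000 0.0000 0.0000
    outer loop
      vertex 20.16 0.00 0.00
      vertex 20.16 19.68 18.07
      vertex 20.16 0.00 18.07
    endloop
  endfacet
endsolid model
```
; perimeter-only toolpath
G21 ; units = mm
G90 ; absolute positioning
G28 ; home
; layer 1
G0 Z4.52
G0 X0.00 Y0.00
G1 X20.16 Y0.00
G1 X20.16 Y19.68
G1 X0.00 Y19.68
G1 X0.00 Y0.00
; layer 2
G0 Z9.04
G0 X0.00 Y0.00
G1 X20.16 Y0.00
G1 X20.16 Y19.68
G1 X0.00 Y19.68
G1 X0.00 Y0.00
; layer 3
G0 Z13.55
G0 X0.00 Y0.00
G1 X20.16 Y0.00
G1 X20.16 Y19.68
G1 X0.00 Y19.68
G1 X0.00 Y0.00
; layer 4
G0 Z18.07
G0 X0.00 Y0.00
G1 X20.16 Y0.00
G1 X20.16 Y19.68
G1 X0.00 Y19.68
G1 X0.00 Y0.00
M2 ; end

The solid is a rectangular box, roughly 20.2 × 19.7 mm footprint and 18.1 mm tall. Slicing at Δz = 4.52 mm — 4 equal slices spanning the solid's height, so layer i sits at z = i·h/4 — gives 4 non-empty perimeters. Each is a 4-segment closed polygon; G0 lifts to the layer z and rapids to the start vertex, then G1 traces the edges.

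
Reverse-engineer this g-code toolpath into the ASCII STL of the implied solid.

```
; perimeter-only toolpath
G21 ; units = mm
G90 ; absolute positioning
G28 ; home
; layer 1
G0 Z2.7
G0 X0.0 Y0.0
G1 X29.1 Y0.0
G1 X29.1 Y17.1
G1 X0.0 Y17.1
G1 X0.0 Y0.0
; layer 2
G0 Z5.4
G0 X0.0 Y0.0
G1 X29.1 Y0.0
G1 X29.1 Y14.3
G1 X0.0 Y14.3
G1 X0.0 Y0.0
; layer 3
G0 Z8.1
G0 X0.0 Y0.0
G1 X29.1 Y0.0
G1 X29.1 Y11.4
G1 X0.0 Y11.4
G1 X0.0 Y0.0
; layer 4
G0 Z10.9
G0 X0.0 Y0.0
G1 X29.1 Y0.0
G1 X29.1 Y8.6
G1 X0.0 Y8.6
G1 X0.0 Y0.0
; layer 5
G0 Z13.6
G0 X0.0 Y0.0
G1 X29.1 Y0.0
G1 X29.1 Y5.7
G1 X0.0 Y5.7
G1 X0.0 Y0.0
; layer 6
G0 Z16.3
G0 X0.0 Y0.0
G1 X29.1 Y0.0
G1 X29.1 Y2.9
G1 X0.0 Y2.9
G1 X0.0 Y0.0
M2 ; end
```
solid part
  facet normal 0.0000 0.0000 -1.0000
    outer loop
      vertex 29.1 20.0 0.0
      vertex 29.1 0.0 0.0
      vertex 0.0 0.0 0.0
    endloop
  endfacet
  facet normal 0.0000 0.0000 -1.0000
    outer loop
      vertex 0.0 20.0 0.0
      vertex 29.1 20.0 0.0
      vertex 0.0 0.0 0.0
    endloop
  endfacet
  facet normal 0.0000 -1.0000 0.0000
    outer loop
      vertex 0.0 0.0 0.0
      vertex 29.1 0.0 0.0
      vertex 29.1 0.0 19.0
    endloop
  endfacet
  facet normal 0.0000 -1.0000 0.0000
    outer loop
      vertex 0.0 0.0 0.0
      vertex 29.1 0.0 19.0
      vertex 0.0 0.0 19.0
    endloop
  endfacet
  facet normal 0.0000 0.6887 0.7250
    outer loop
      vertex 0.0 0.0 19.0
      vertex 29.1 0.0 19.0
      vertex 29.1 20.0 0.0
    endloop
  endfacet
  facet normal 0.0000 0.6887 0.7250
    outer loop
      vertex 0.0 0.0 19.0
      vertex 29.1 20.0 0.0
      vertex 0.0 20.0 0.0
    endloop
  endfacet
  facet normal -1.0000 0.0000 0.0000
    outer loop
      vertex 0.0 0.0 19.0
      vertex 0.0 20.0 0.0
      vertex 0.0 0.0 0.0
    endloop
  endfacet
  facet normal 1.0000 0.0000 0.0000
    outer loop
      vertex 29.1 0.0 0.0
      vertex 29.1 20.0 0.0
      vertex 29.1 0.0 19.0
    endloop
  endfacet
endsolid part

The G0 Z moves step by Δz≈2.7 mm. The G1 loops shrink linearly with z, so the solid tapers from its base footprint up to z≈19. Closing with a flat bottom cap and the tapered top and triangulating gives 8 facets — a wedge (ramp): 29.1 × 20 mm base, rising to 19 mm along the y=0 edge and sloping linearly to z=0 at y=20.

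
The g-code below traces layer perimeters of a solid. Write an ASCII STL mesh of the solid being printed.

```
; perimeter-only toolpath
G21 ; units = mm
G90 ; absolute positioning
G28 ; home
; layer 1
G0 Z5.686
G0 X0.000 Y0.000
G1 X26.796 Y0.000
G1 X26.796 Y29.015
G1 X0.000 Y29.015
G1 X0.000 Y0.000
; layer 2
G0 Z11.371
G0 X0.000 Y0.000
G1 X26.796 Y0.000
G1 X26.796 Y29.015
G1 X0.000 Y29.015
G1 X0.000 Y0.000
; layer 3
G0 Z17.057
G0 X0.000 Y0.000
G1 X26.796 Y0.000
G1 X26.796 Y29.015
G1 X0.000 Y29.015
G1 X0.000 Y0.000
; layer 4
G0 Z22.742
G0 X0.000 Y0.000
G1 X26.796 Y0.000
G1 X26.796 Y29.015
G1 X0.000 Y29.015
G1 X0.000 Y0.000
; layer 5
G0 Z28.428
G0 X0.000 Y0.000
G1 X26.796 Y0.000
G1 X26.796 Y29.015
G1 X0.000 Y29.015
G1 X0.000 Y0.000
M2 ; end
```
solid part
  facet normal 0.0000 0.0000 -1.0000
    outer loop
      vertex 26.796 29.015 0.000
      vertex 26.796 0.000 0.000
      vertex 0.000 0.000 0.000
    endloop
  endfacet
  facet normal 0.0000 0.0000 -1.0000
    outer loop
      vertex 0.000 29.015 0.000
      vertex 26.796 29.015 0.000
      vertex 0.000 0.000 0.000
    endloop
  endfacet
  facet normal 0.0000 0.0000 1.0000
    outer loop
      vertex 0.000 0.000 28.428
      vertex 26.796 0.000 28.428
      vertex 26.796 29.015 28.428
    endloop
  endfacet
  facet normal 0.0000 0.0000 1.0000
    outer loop
      vertex 0.000 0.000 28.428
      vertex 26.796 29.015 28.428
      vertex 0.000 29.015 28.428
    endloop
  endfacet
  facet normal 0.0000 -1.0000 0.0000
    outer loop
      vertex 0.000 0.000 0.000
      vertex 26.796 0.000 0.000
      vertex 26.796 0.000 28.428
    endloop
  endfacet
  facet normal 0.0000 -1.0000 0.0000
    outer loop
      vertex 0.000 0.000 0.000
      vertex 26.796 0.000 28.428
      vertex 0.000 0.000 28.428
    endloop
  endfacet
  facet normal 0.0000 1.0000 0.0000
    outer loop
      vertex 26.796 29.015 28.428
      vertex 26.796 29.015 0.000
      vertex 0.000 29.015 0.000
    endloop
  endfacet
  facet normal 0.0000 1.0000 0.0000
    outer loop
      vertex 0.000 29.015 28.428
      vertex 26.796 29.015 28.428
      vertex 0.000 29.015 0.000
    endloop
  endfacet
  facet normal -1.0000 0.0000 0.0000
    outer loop
      vertex 0.000 29.015 28.428
      vertex 0.000 29.015 0.000
      vertex 0.000 0.000 0.000
    endloop
  endfacet
  facet normal -1.0000 0.0000 0.0000
    outer loop
      vertex 0.000 0.000 28.428
      vertex 0.000 29.015 28.428
      vertex 0.000 0.000 0.000
    endloop
  endfacet
  facet normal 1.0000 0.0000 0.0000
    outer loop
      vertex 26.796 0.000 0.000
      vertex 26.796 29.015 0.000
      vertex 26.796 29.015 28.428
    endloop
  endfacet
  facet normal 1.0000 0.0000 0.0000
    outer loop
      vertex 26.796 0.000 0.000
      vertex 26.796 29.015 28.428
      vertex 26.796 0.000 28.428
    endloop
  endfacet
endsolid part

The G0 Z moves step by Δz≈5.686 mm. Every layer's G1 loop is the same polygon, so the solid is a straight extrusion of it from z=0 to z≈28.4. Closing with flat bottom and top caps and triangulating gives 12 facets — a rectangular box, roughly 26.8 × 29 mm footprint and 28.4 mm tall.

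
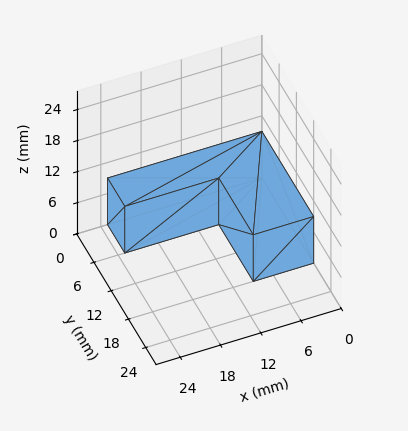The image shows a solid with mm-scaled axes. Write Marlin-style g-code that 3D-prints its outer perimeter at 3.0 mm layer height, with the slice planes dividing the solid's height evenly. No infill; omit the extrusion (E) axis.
Reading the render: the shape is an L-shaped prism: outer 23 × 18 mm, arm thicknesses ≈ 6 mm (horizontal) and 9 mm (vertical), extruded 9 mm in z (dimensions read to the nearest mm from the axis ticks). For the g-code, the solid's height is divided into equal slices at the stated Δz and each level perimeter traced with G1 moves after a G0 lift.

; perimeter-only toolpath
G21 ; units = mm
G90 ; absolute positioning
G28 ; home
; layer 1
G0 Z3.0
G0 X0.0 Y0.0
G1 X23.0 Y0.0
G1 X23.0 Y6.0
G1 X9.0 Y6.0
G1 X9.0 Y18.0
G1 X0.0 Y18.0
G1 X0.0 Y0.0
; layer 2
G0 Z6.0
G0 X0.0 Y0.0
G1 X23.0 Y0.0
G1 X23.0 Y6.0
G1 X9.0 Y6.0
G1 X9.0 Y18.0
G1 X0.0 Y18.0
G1 X0.0 Y0.0
; layer 3
G0 Z9.0
G0 X0.0 Y0.0
G1 X23.0 Y0.0
G1 X23.0 Y6.0
G1 X9.0 Y6.0
G1 X9.0 Y18.0
G1 X0.0 Y18.0
G1 X0.0 Y0.0
M2 ; end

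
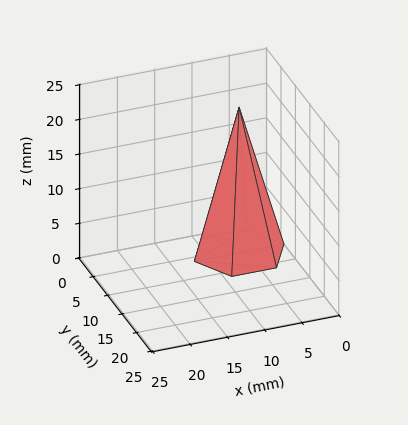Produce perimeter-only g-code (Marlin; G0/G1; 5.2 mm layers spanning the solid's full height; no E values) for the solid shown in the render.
Reading the render: the shape is a regular 6-sided pyramid, base circumscribed radius ≈ 6 mm, apex at z ≈ 21 mm (dimensions read to the nearest mm from the axis ticks). For the g-code, the solid's height is divided into equal slices at the stated Δz and each level perimeter traced with G1 moves after a G0 lift.

; perimeter-only toolpath
G21 ; units = mm
G90 ; absolute positioning
G28 ; home
; layer 1
G0 Z5.2
G0 X10.5 Y6.0
G1 X8.2 Y9.9
G1 X3.8 Y9.9
G1 X1.5 Y6.0
G1 X3.8 Y2.1
G1 X8.2 Y2.1
G1 X10.5 Y6.0
; layer 2
G0 Z10.5
G0 X9.0 Y6.0
G1 X7.5 Y8.6
G1 X4.5 Y8.6
G1 X3.0 Y6.0
G1 X4.5 Y3.4
G1 X7.5 Y3.4
G1 X9.0 Y6.0
; layer 3
G0 Z15.8
G0 X7.5 Y6.0
G1 X6.8 Y7.3
G1 X5.2 Y7.3
G1 X4.5 Y6.0
G1 X5.2 Y4.7
G1 X6.8 Y4.7
G1 X7.5 Y6.0
M2 ; end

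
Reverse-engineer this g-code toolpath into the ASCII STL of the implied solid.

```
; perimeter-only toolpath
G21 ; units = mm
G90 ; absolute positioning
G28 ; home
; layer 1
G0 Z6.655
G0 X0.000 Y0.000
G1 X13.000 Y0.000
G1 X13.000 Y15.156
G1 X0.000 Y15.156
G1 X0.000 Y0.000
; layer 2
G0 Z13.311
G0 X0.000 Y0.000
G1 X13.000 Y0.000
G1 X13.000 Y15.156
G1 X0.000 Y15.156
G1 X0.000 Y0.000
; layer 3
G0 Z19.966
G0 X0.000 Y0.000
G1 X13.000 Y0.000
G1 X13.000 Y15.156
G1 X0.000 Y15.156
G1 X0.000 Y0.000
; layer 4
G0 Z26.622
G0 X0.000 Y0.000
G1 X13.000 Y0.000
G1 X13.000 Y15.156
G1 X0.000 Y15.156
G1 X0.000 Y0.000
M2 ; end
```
solid part
  facet normal 0.0000 0.0000 -1.0000
    outer loop
      vertex 13.000 15.156 0.000
      vertex 13.000 0.000 0.000
      vertex 0.000 0.000 0.000
    endloop
  endfacet
  facet normal 0.0000 0.0000 -1.0000
    outer loop
      vertex 0.000 15.156 0.000
      vertex 13.000 15.156 0.000
      vertex 0.000 0.000 0.000
    endloop
  endfacet
  facet normal 0.0000 0.0000 1.0000
    outer loop
      vertex 0.000 0.000 26.622
      vertex 13.000 0.000 26.622
      vertex 13.000 15.156 26.622
    endloop
  endfacet
  facet normal 0.0000 0.0000 1.0000
    outer loop
      vertex 0.000 0.000 26.622
      vertex 13.000 15.156 26.622
      vertex 0.000 15.156 26.622
    endloop
  endfacet
  facet normal 0.0000 -1.0000 0.0000
    outer loop
      vertex 0.000 0.000 0.000
      vertex 13.000 0.000 0.000
      vertex 13.000 0.000 26.622
    endloop
  endfacet
  facet normal 0.0000 -1.0000 0.0000
    outer loop
      vertex 0.000 0.000 0.000
      vertex 13.000 0.000 26.622
      vertex 0.000 0.000 26.622
    endloop
  endfacet
  facet normal 0.0000 1.0000 0.0000
    outer loop
      vertex 13.000 15.156 26.622
      vertex 13.000 15.156 0.000
      vertex 0.000 15.156 0.000
    endloop
  endfacet
  facet normal 0.0000 1.0000 0.0000
    outer loop
      vertex 0.000 15.156 26.622
      vertex 13.000 15.156 26.622
      vertex 0.000 15.156 0.000
    endloop
  endfacet
  facet normal -1.0000 0.0000 0.0000
    outer loop
      vertex 0.000 15.156 26.622
      vertex 0.000 15.156 0.000
      vertex 0.000 0.000 0.000
    endloop
  endfacet
  facet normal -1.0000 0.0000 0.0000
    outer loop
      vertex 0.000 0.000 26.622
      vertex 0.000 15.156 26.622
      vertex 0.000 0.000 0.000
    endloop
  endfacet
  facet normal 1.0000 0.0000 0.0000
    outer loop
      vertex 13.000 0.000 0.000
      vertex 13.000 15.156 0.000
      vertex 13.000 15.156 26.622
    endloop
  endfacet
  facet normal 1.0000 0.0000 0.0000
    outer loop
      vertex 13.000 0.000 0.000
      vertex 13.000 15.156 26.622
      vertex 13.000 0.000 26.622
    endloop
  endfacet
endsolid part

The G0 Z moves step by Δz≈6.655 mm. Every layer's G1 loop is the same polygon, so the solid is a straight extrusion of it from z=0 to z≈26.6. Closing with flat bottom and top caps and triangulating gives 12 facets — a rectangular box, roughly 13 × 15.2 mm footprint and 26.6 mm tall.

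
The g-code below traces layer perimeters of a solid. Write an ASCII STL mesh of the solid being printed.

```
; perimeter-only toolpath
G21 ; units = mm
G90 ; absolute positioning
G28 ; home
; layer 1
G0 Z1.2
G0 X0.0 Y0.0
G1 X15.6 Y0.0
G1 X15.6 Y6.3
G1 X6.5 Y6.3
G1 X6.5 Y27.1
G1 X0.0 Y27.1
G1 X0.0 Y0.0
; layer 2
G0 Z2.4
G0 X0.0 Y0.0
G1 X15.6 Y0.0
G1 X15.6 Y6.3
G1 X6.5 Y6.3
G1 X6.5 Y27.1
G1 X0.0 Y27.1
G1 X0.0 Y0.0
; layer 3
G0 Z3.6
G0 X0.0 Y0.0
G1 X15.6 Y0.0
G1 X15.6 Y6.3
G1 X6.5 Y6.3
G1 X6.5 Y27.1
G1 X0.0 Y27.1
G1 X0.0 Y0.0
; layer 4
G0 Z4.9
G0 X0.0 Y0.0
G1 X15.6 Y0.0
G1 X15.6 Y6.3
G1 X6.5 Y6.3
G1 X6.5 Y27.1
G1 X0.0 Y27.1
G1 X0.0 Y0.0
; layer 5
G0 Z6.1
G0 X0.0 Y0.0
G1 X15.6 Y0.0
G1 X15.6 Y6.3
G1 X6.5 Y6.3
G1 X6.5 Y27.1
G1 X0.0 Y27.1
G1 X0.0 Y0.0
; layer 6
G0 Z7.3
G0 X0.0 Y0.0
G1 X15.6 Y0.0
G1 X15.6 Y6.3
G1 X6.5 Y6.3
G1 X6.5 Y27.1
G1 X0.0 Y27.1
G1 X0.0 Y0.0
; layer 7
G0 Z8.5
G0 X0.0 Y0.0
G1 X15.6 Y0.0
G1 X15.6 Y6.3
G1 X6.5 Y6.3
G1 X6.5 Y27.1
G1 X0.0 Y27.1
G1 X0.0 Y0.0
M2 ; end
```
solid part
  facet normal 0.0000 0.0000 -1.0000
    outer loop
      vertex 15.6 6.3 0.0
      vertex 15.6 0.0 0.0
      vertex 0.0 0.0 0.0
    endloop
  endfacet
  facet normal 0.0000 0.0000 -1.0000
    outer loop
      vertex 6.5 6.3 0.0
      vertex 15.6 6.3 0.0
      vertex 0.0 0.0 0.0
    endloop
  endfacet
  facet normal 0.0000 0.0000 -1.0000
    outer loop
      vertex 6.5 27.1 0.0
      vertex 6.5 6.3 0.0
      vertex 0.0 0.0 0.0
    endloop
  endfacet
  facet normal 0.0000 0.0000 -1.0000
    outer loop
      vertex 0.0 27.1 0.0
      vertex 6.5 27.1 0.0
      vertex 0.0 0.0 0.0
    endloop
  endfacet
  facet normal 0.0000 0.0000 1.0000
    outer loop
      vertex 0.0 0.0 8.5
      vertex 15.6 0.0 8.5
      vertex 15.6 6.3 8.5
    endloop
  endfacet
  facet normal 0.0000 0.0000 1.0000
    outer loop
      vertex 0.0 0.0 8.5
      vertex 15.6 6.3 8.5
      vertex 6.5 6.3 8.5
    endloop
  endfacet
  facet normal 0.0000 0.0000 1.0000
    outer loop
      vertex 0.0 0.0 8.5
      vertex 6.5 6.3 8.5
      vertex 6.5 27.1 8.5
    endloop
  endfacet
  facet normal 0.0000 0.0000 1.0000
    outer loop
      vertex 0.0 0.0 8.5
      vertex 6.5 27.1 8.5
      vertex 0.0 27.1 8.5
    endloop
  endfacet
  facet normal 0.0000 -1.0000 0.0000
    outer loop
      vertex 0.0 0.0 0.0
      vertex 15.6 0.0 0.0
      vertex 15.6 0.0 8.5
    endloop
  endfacet
  facet normal 0.0000 -1.0000 0.0000
    outer loop
      vertex 0.0 0.0 0.0
      vertex 15.6 0.0 8.5
      vertex 0.0 0.0 8.5
    endloop
  endfacet
  facet normal 1.0000 0.0000 0.0000
    outer loop
      vertex 15.6 0.0 0.0
      vertex 15.6 6.3 0.0
      vertex 15.6 6.3 8.5
    endloop
  endfacet
  facet normal 1.0000 0.0000 0.0000
    outer loop
      vertex 15.6 0.0 0.0
      vertex 15.6 6.3 8.5
      vertex 15.6 0.0 8.5
    endloop
  endfacet
  facet normal 0.0000 1.0000 0.0000
    outer loop
      vertex 15.6 6.3 0.0
      vertex 6.5 6.3 0.0
      vertex 6.5 6.3 8.5
    endloop
  endfacet
  facet normal 0.0000 1.0000 0.0000
    outer loop
      vertex 15.6 6.3 0.0
      vertex 6.5 6.3 8.5
      vertex 15.6 6.3 8.5
    endloop
  endfacet
  facet normal 1.0000 0.0000 0.0000
    outer loop
      vertex 6.5 6.3 0.0
      vertex 6.5 27.1 0.0
      vertex 6.5 27.1 8.5
    endloop
  endfacet
  facet normal 1.0000 0.0000 0.0000
    outer loop
      vertex 6.5 6.3 0.0
      vertex 6.5 27.1 8.5
      vertex 6.5 6.3 8.5
    endloop
  endfacet
  facet normal 0.0000 1.0000 0.0000
    outer loop
      vertex 6.5 27.1 0.0
      vertex 0.0 27.1 0.0
      vertex 0.0 27.1 8.5
    endloop
  endfacet
  facet normal 0.0000 1.0000 0.0000
    outer loop
      vertex 6.5 27.1 0.0
      vertex 0.0 27.1 8.5
      vertex 6.5 27.1 8.5
    endloop
  endfacet
  facet normal -1.0000 0.0000 0.0000
    outer loop
      vertex 0.0 27.1 0.0
      vertex 0.0 0.0 0.0
      vertex 0.0 0.0 8.5
    endloop
  endfacet
  facet normal -1.0000 0.0000 0.0000
    outer loop
      vertex 0.0 27.1 0.0
      vertex 0.0 0.0 8.5
      vertex 0.0 27.1 8.5
    endloop
  endfacet
endsolid part

The G0 Z moves step by Δz≈1.2 mm. Every layer's G1 loop is the same polygon, so the solid is a straight extrusion of it from z=0 to z≈8.5. Closing with flat bottom and top caps and triangulating gives 20 facets — an L-shaped prism: outer 15.6 × 27.1 mm, arm thicknesses ≈ 6.3 mm (horizontal) and 6.5 mm (vertical), extruded 8.5 mm in z.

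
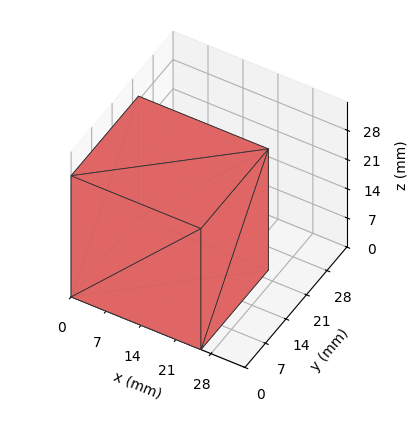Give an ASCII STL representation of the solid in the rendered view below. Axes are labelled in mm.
Reading the render: the shape is a rectangular box, roughly 26 × 23 mm footprint and 29 mm tall (dimensions read to the nearest mm from the axis ticks). For the STL, each face is triangulated and given an outward normal.

solid part
  facet normal 0.0000 0.0000 -1.0000
    outer loop
      vertex 26.00 23.00 0.00
      vertex 26.00 0.00 0.00
      vertex 0.00 0.00 0.00
    endloop
  endfacet
  facet normal 0.0000 0.0000 -1.0000
    outer loop
      vertex 0.00 23.00 0.00
      vertex 26.00 23.00 0.00
      vertex 0.00 0.00 0.00
    endloop
  endfacet
  facet normal 0.0000 0.0000 1.0000
    outer loop
      vertex 0.00 0.00 29.00
      vertex 26.00 0.00 29.00
      vertex 26.00 23.00 29.00
    endloop
  endfacet
  facet normal 0.0000 0.0000 1.0000
    outer loop
      vertex 0.00 0.00 29.00
      vertex 26.00 23.00 29.00
      vertex 0.00 23.00 29.00
    endloop
  endfacet
  facet normal 0.0000 -1.0000 0.0000
    outer loop
      vertex 0.00 0.00 0.00
      vertex 26.00 0.00 0.00
      vertex 26.00 0.00 29.00
    endloop
  endfacet
  facet normal 0.0000 -1.0000 0.0000
    outer loop
      vertex 0.00 0.00 0.00
      vertex 26.00 0.00 29.00
      vertex 0.00 0.00 29.00
    endloop
  endfacet
  facet normal 0.0000 1.0000 0.0000
    outer loop
      vertex 26.00 23.00 29.00
      vertex 26.00 23.00 0.00
      vertex 0.00 23.00 0.00
    endloop
  endfacet
  facet normal 0.0000 1.0000 0.0000
    outer loop
      vertex 0.00 23.00 29.00
      vertex 26.00 23.00 29.00
      vertex 0.00 23.00 0.00
    endloop
  endfacet
  facet normal -1.0000 0.0000 0.0000
    outer loop
      vertex 0.00 23.00 29.00
      vertex 0.00 23.00 0.00
      vertex 0.00 0.00 0.00
    endloop
  endfacet
  facet normal -1.0000 0.0000 0.0000
    outer loop
      vertex 0.00 0.00 29.00
      vertex 0.00 23.00 29.00
      vertex 0.00 0.00 0.00
    endloop
  endfacet
  facet normal 1.0000 0.0000 0.0000
    outer loop
      vertex 26.00 0.00 0.00
      vertex 26.00 23.00 0.00
      vertex 26.00 23.00 29.00
    endloop
  endfacet
  facet normal 1.0000 0.0000 0.0000
    outer loop
      vertex 26.00 0.00 0.00
      vertex 26.00 23.00 29.00
      vertex 26.00 0.00 29.00
    endloop
  endfacet
endsolid part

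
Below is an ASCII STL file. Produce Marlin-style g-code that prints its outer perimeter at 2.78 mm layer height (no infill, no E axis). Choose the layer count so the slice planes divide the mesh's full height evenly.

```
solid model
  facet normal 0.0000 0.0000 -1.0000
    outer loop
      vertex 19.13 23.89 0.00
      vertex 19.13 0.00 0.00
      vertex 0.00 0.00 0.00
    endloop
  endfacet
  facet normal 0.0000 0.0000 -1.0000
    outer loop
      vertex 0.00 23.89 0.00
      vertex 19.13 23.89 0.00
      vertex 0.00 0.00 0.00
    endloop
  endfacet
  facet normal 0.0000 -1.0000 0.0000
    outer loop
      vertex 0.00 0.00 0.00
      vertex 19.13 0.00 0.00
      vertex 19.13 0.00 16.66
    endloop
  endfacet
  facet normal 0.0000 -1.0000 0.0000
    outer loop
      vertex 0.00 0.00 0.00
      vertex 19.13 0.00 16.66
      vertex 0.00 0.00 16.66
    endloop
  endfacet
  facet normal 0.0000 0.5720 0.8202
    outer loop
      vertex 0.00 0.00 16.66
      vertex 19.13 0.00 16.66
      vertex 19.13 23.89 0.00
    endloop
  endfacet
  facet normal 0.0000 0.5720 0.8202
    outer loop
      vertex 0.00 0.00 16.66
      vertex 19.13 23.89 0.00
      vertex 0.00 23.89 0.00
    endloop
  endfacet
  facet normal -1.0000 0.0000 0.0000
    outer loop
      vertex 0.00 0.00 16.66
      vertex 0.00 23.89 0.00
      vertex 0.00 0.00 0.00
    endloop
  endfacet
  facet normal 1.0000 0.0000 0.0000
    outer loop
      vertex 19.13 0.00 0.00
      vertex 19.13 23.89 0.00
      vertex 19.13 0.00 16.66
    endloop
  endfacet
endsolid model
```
; perimeter-only toolpath
G21 ; units = mm
G90 ; absolute positioning
G28 ; home
; layer 1
G0 Z2.78
G0 X0.00 Y0.00
G1 X19.13 Y0.00
G1 X19.13 Y19.91
G1 X0.00 Y19.91
G1 X0.00 Y0.00
; layer 2
G0 Z5.55
G0 X0.00 Y0.00
G1 X19.13 Y0.00
G1 X19.13 Y15.93
G1 X0.00 Y15.93
G1 X0.00 Y0.00
; layer 3
G0 Z8.33
G0 X0.00 Y0.00
G1 X19.13 Y0.00
G1 X19.13 Y11.95
G1 X0.00 Y11.95
G1 X0.00 Y0.00
; layer 4
G0 Z11.11
G0 X0.00 Y0.00
G1 X19.13 Y0.00
G1 X19.13 Y7.96
G1 X0.00 Y7.96
G1 X0.00 Y0.00
; layer 5
G0 Z13.88
G0 X0.00 Y0.00
G1 X19.13 Y0.00
G1 X19.13 Y3.98
G1 X0.00 Y3.98
G1 X0.00 Y0.00
M2 ; end

The solid is a wedge (ramp): 19.1 × 23.9 mm base, rising to 16.7 mm along the y=0 edge and sloping linearly to z=0 at y=23.9. Slicing at Δz = 2.78 mm — 6 equal slices spanning the solid's height, so layer i sits at z = i·h/6 — gives 5 non-empty perimeters. Each is a 4-segment closed polygon; G0 lifts to the layer z and rapids to the start vertex, then G1 traces the edges. The cross-section shrinks linearly with z (the slice at the apex is degenerate and omitted).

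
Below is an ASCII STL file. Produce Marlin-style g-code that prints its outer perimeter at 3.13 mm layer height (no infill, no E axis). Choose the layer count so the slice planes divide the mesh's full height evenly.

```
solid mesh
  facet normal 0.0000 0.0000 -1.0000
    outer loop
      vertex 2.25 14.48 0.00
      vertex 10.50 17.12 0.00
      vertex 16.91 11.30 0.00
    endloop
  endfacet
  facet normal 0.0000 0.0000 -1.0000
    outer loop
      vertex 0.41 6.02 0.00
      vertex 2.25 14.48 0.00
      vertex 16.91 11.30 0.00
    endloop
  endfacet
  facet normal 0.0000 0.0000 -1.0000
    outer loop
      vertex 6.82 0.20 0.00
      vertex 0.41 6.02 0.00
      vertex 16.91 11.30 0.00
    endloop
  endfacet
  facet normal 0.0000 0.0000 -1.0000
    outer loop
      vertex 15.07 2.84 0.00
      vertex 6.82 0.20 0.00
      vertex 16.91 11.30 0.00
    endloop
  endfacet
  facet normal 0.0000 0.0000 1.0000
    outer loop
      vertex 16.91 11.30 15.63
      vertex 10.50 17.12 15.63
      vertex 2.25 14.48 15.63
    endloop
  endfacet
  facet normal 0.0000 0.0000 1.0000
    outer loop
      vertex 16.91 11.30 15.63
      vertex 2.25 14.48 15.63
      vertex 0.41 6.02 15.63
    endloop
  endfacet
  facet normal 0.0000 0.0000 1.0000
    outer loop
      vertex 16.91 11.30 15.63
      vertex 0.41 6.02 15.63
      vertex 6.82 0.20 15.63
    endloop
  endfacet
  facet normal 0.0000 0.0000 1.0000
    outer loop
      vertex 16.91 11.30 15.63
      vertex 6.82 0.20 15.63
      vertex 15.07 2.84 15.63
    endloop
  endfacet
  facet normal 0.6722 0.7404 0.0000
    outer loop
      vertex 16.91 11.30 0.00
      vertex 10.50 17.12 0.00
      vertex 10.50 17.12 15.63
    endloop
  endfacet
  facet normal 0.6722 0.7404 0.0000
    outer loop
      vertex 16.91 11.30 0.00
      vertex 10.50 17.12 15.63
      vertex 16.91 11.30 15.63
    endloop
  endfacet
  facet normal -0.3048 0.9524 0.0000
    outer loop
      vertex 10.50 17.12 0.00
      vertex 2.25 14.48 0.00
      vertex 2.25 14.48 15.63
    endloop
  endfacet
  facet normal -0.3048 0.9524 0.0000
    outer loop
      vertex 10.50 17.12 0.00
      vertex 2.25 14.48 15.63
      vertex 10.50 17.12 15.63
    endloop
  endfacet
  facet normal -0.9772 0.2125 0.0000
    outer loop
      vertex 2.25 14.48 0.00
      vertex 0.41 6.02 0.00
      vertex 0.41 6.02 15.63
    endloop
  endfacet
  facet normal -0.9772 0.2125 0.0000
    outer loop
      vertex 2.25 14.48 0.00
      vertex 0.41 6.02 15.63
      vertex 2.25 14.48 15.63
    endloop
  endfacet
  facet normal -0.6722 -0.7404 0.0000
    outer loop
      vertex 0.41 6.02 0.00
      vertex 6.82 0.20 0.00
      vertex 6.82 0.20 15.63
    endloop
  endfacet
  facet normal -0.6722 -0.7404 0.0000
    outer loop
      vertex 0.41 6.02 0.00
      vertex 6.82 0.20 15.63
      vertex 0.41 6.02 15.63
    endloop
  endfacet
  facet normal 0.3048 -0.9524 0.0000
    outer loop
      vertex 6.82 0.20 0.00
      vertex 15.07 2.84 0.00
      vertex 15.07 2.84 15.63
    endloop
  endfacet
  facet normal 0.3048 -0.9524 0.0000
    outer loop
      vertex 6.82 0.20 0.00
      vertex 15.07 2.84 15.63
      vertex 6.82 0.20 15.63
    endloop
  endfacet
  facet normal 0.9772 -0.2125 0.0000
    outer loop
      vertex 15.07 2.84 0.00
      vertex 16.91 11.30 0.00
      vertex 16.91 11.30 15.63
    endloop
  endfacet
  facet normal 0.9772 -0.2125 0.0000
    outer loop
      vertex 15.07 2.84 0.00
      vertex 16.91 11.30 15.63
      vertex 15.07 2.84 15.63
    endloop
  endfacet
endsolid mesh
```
; perimeter-only toolpath
G21 ; units = mm
G90 ; absolute positioning
G28 ; home
; layer 1
G0 Z3.13
G0 X16.91 Y11.30
G1 X10.50 Y17.12
G1 X2.25 Y14.48
G1 X0.41 Y6.02
G1 X6.82 Y0.20
G1 X15.07 Y2.84
G1 X16.91 Y11.30
; layer 2
G0 Z6.25
G0 X16.91 Y11.30
G1 X10.50 Y17.12
G1 X2.25 Y14.48
G1 X0.41 Y6.02
G1 X6.82 Y0.20
G1 X15.07 Y2.84
G1 X16.91 Y11.30
; layer 3
G0 Z9.38
G0 X16.91 Y11.30
G1 X10.50 Y17.12
G1 X2.25 Y14.48
G1 X0.41 Y6.02
G1 X6.82 Y0.20
G1 X15.07 Y2.84
G1 X16.91 Y11.30
; layer 4
G0 Z12.50
G0 X16.91 Y11.30
G1 X10.50 Y17.12
G1 X2.25 Y14.48
G1 X0.41 Y6.02
G1 X6.82 Y0.20
G1 X15.07 Y2.84
G1 X16.91 Y11.30
; layer 5
G0 Z15.63
G0 X16.91 Y11.30
G1 X10.50 Y17.12
G1 X2.25 Y14.48
G1 X0.41 Y6.02
G1 X6.82 Y0.20
G1 X15.07 Y2.84
G1 X16.91 Y11.30
M2 ; end

The solid is a regular 6-sided prism (a cylinder approximated with 6 flat sides), circumscribed radius ≈ 8.66 mm, height ≈ 15.6 mm. Slicing at Δz = 3.13 mm — 5 equal slices spanning the solid's height, so layer i sits at z = i·h/5 — gives 5 non-empty perimeters. Each is a 6-segment closed polygon; G0 lifts to the layer z and rapids to the start vertex, then G1 traces the edges.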